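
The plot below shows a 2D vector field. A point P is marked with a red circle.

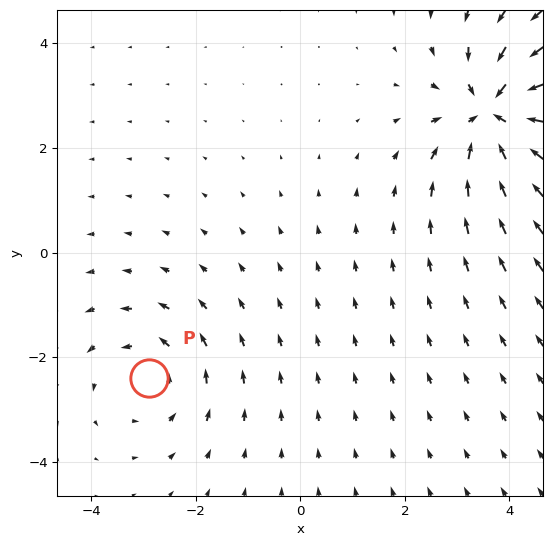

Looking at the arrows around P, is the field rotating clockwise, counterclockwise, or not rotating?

counterclockwise

Near P at (-2.9, -2.4) the arrows circulate counterclockwise. The curl (z-component) there is about +2; positive curl means counterclockwise rotation.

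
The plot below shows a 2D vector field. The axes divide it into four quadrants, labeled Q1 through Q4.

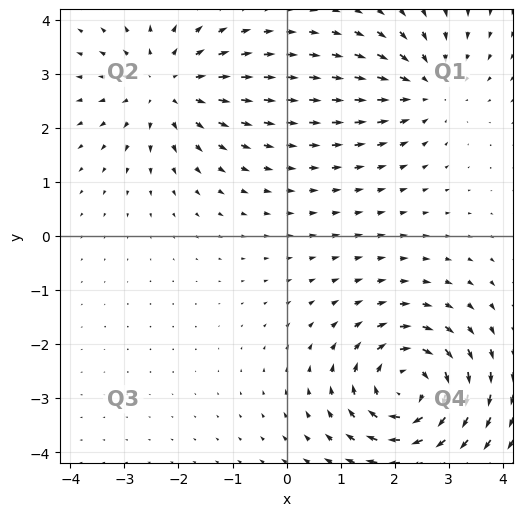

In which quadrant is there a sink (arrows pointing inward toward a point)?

Q1

The sink sits at approximately (2.6, 2.7), which lies in quadrant Q1. The divergence there is about -3, negative as expected for a sink.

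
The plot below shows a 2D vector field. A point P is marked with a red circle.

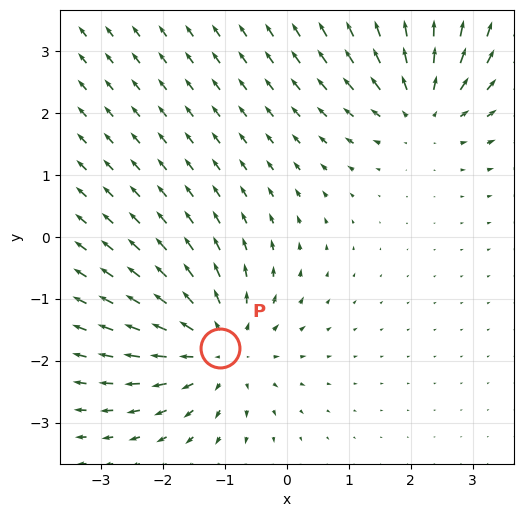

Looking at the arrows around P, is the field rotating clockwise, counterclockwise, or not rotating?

not rotating

Near P at (-1.1, -1.8) the arrows show no circulation. The curl there is ≈0.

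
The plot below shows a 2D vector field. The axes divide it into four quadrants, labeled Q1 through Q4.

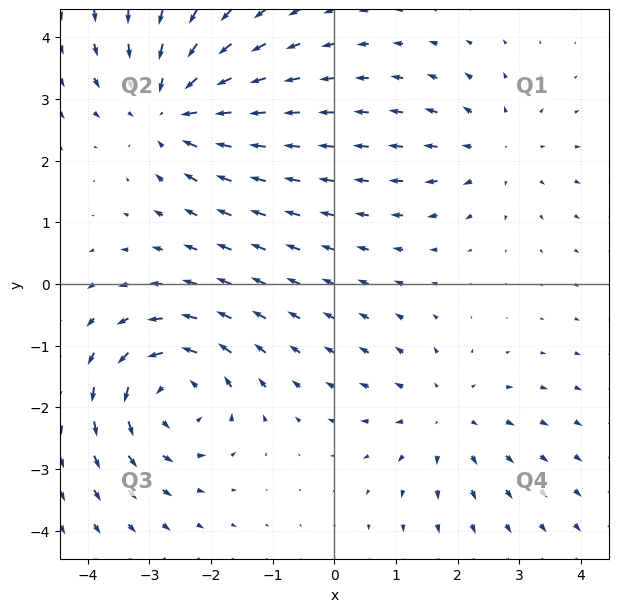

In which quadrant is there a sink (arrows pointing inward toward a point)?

Q2

The sink sits at approximately (-2.6, 2.8), which lies in quadrant Q2. The divergence there is about -4, negative as expected for a sink.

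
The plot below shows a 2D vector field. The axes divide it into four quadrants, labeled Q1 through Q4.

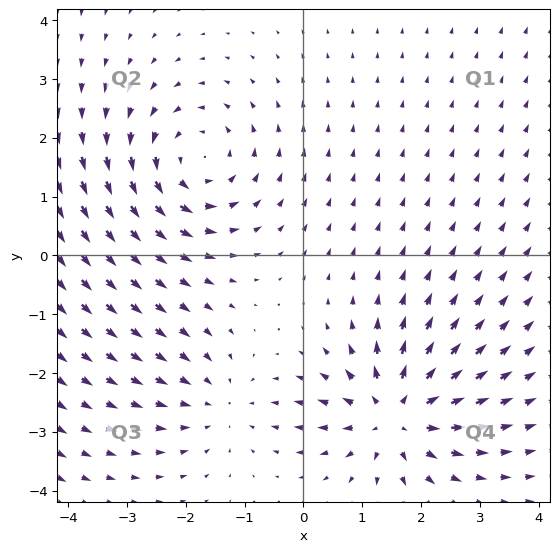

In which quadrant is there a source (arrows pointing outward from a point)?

The source sits at approximately (1.6, -2.7), which lies in quadrant Q4. The divergence there is about +5, positive as expected for a source.

Q4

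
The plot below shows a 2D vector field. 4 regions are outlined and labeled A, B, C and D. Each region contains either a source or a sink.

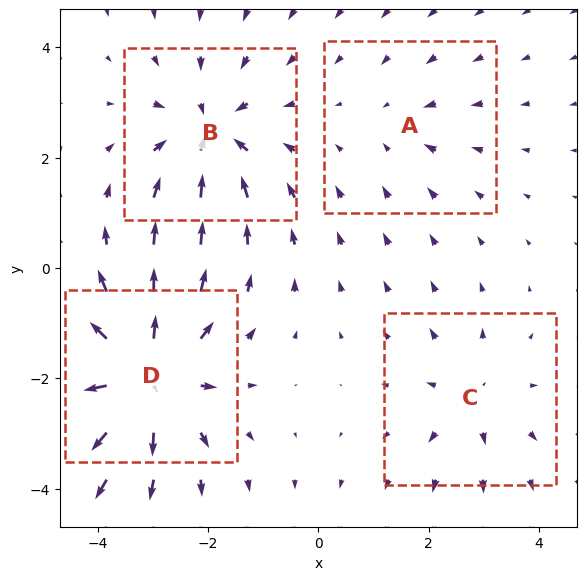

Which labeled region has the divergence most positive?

D

Divergence at each region's feature centre — A: about -2, B: about -5, C: about +3, D: about +7. Region D is most positive.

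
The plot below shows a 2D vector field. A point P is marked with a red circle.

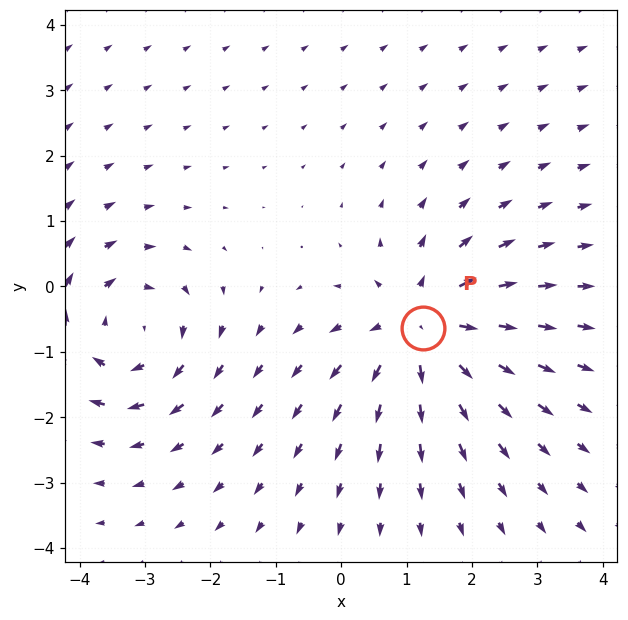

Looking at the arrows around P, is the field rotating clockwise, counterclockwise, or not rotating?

not rotating

Near P at (1.3, -0.6) the arrows show no circulation. The curl there is ≈0.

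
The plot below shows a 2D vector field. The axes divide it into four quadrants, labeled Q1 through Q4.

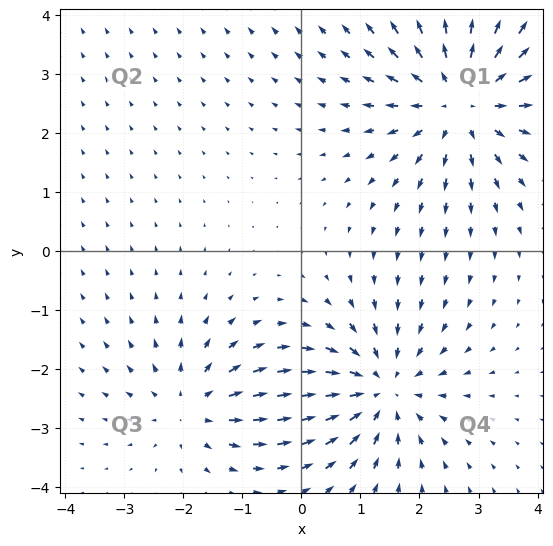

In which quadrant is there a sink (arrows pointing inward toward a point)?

Q4

The sink sits at approximately (1.3, -2.3), which lies in quadrant Q4. The divergence there is about -4, negative as expected for a sink.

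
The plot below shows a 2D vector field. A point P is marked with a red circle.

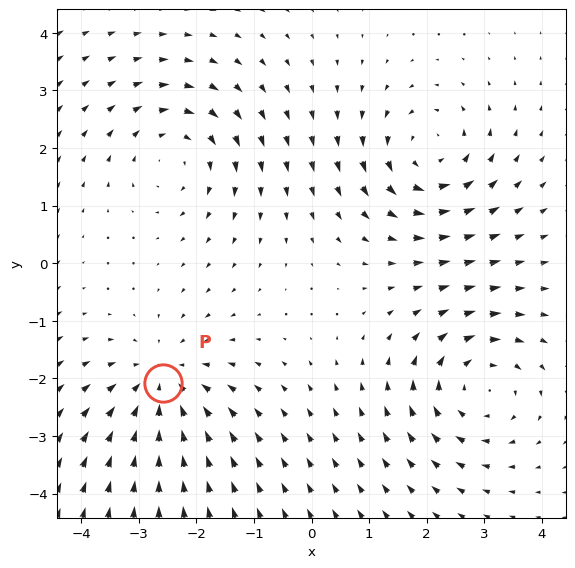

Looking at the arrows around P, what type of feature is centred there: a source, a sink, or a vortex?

At P (-2.6, -2.1) the arrows converge inward. Divergence about -3, curl ≈0 — negative divergence with near-zero curl is a sink.

sink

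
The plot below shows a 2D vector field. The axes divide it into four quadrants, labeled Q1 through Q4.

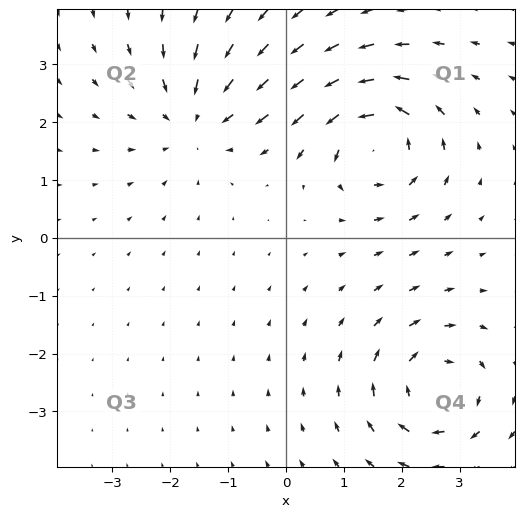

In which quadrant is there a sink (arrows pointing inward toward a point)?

Q2

The sink sits at approximately (-1.6, 2.1), which lies in quadrant Q2. The divergence there is about -3, negative as expected for a sink.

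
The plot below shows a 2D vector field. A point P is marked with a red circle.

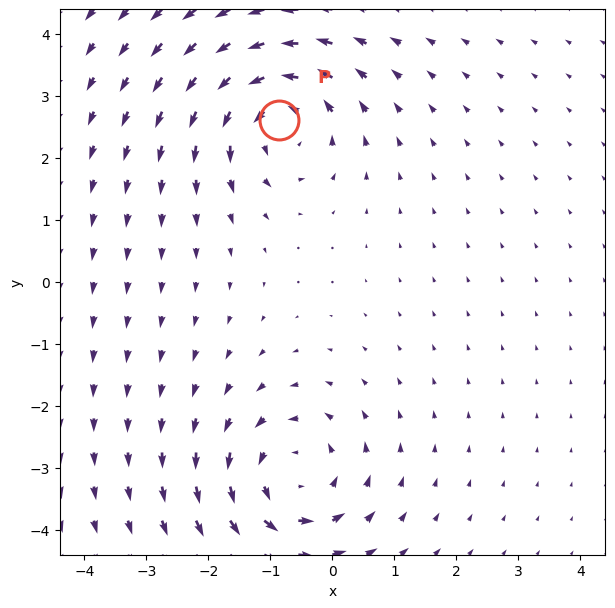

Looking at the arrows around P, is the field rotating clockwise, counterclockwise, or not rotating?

Near P at (-0.9, 2.6) the arrows circulate counterclockwise. The curl (z-component) there is about +5; positive curl means counterclockwise rotation.

counterclockwise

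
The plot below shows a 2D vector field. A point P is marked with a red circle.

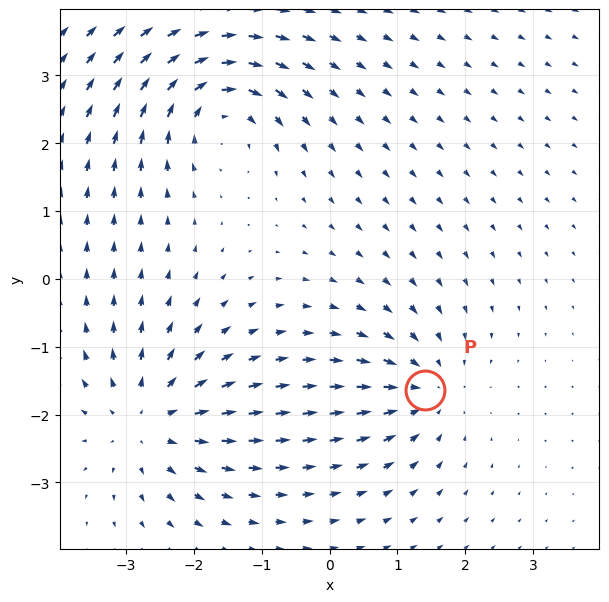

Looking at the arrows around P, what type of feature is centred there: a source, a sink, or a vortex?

sink

At P (1.4, -1.6) the arrows converge inward. Divergence about -4, curl ≈0 — negative divergence with near-zero curl is a sink.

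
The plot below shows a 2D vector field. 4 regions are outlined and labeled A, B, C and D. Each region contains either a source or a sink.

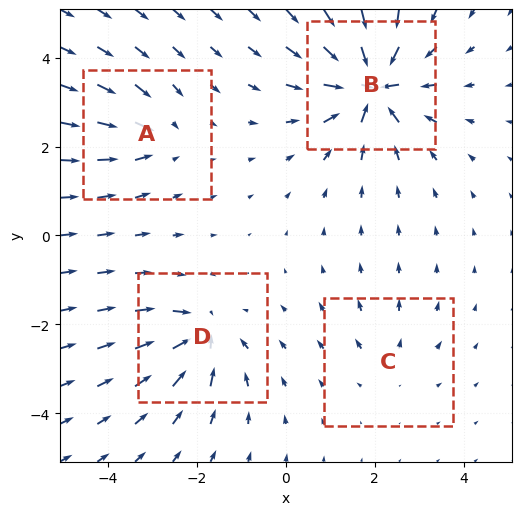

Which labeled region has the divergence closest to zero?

C

Divergence at each region's feature centre — A: about -4, B: about -9, C: about +3, D: about -6. Region C is closest to zero.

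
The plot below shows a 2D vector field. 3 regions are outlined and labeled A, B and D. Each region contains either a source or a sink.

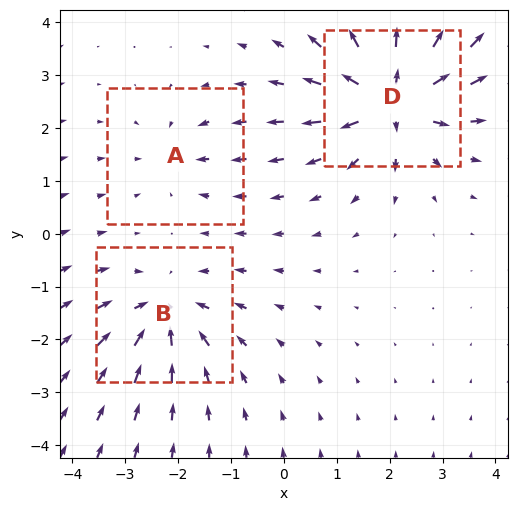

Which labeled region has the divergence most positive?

Divergence at each region's feature centre — A: about -2, B: about -4, D: about +6. Region D is most positive.

D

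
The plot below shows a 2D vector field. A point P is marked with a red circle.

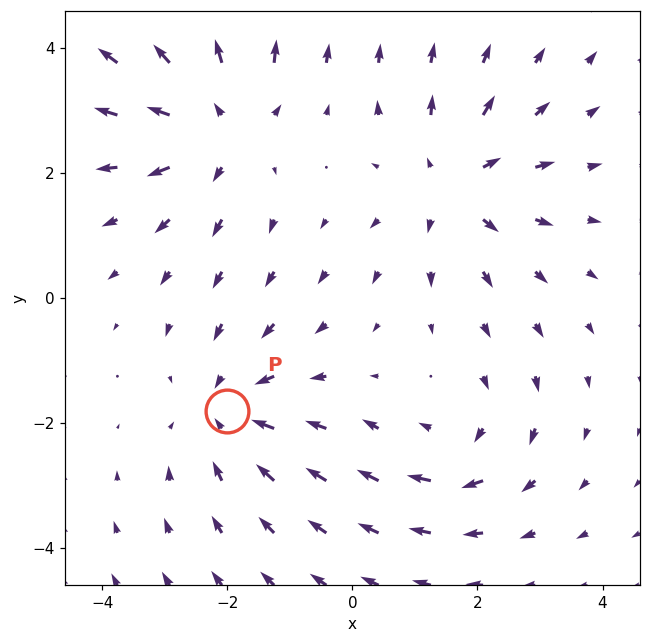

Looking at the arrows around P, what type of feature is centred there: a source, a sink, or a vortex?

sink

At P (-2.0, -1.8) the arrows converge inward. Divergence about -3, curl ≈0 — negative divergence with near-zero curl is a sink.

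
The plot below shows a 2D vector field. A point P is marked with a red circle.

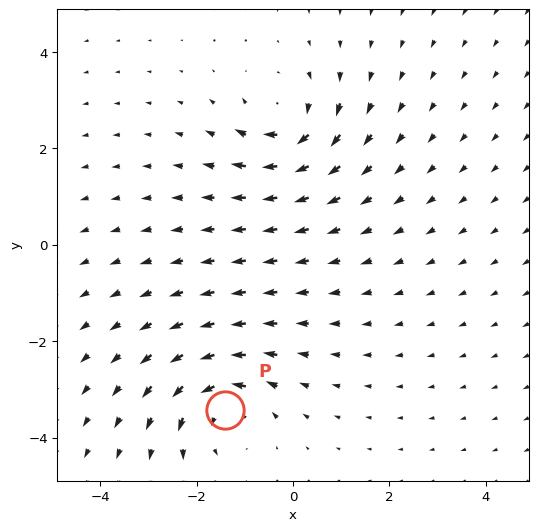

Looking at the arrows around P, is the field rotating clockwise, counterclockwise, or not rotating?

Near P at (-1.4, -3.4) the arrows circulate counterclockwise. The curl (z-component) there is about +4; positive curl means counterclockwise rotation.

counterclockwise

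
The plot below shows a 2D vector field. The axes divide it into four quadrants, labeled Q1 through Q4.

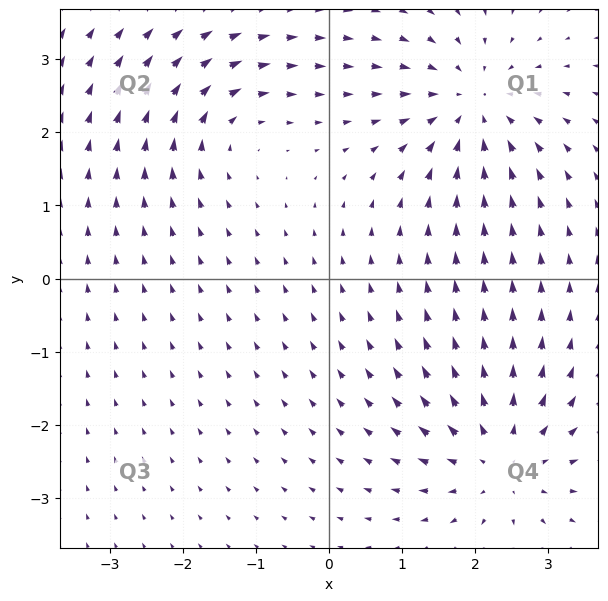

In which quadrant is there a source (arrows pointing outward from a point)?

Q4

The source sits at approximately (2.4, -2.5), which lies in quadrant Q4. The divergence there is about +5, positive as expected for a source.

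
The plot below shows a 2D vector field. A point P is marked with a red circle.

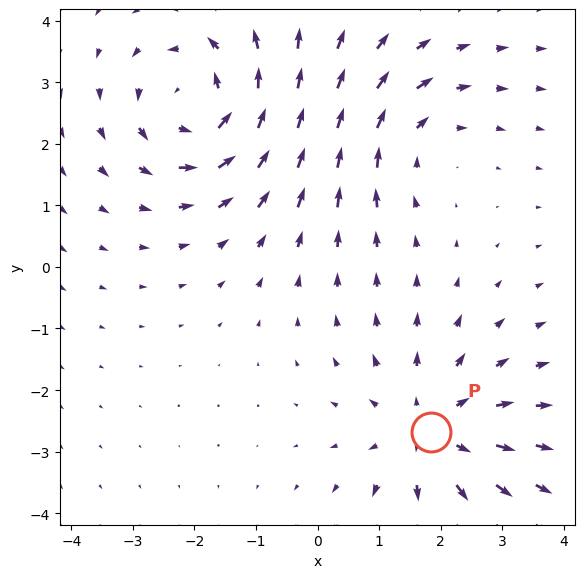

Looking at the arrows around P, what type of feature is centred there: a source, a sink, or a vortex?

source

At P (1.8, -2.7) the arrows spread outward. Divergence about +3, curl ≈0 — positive divergence with near-zero curl is a source.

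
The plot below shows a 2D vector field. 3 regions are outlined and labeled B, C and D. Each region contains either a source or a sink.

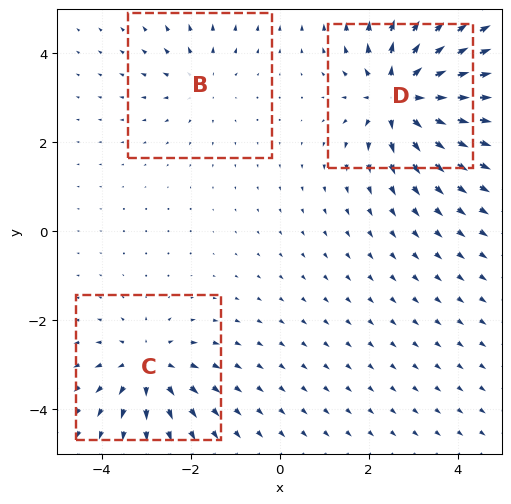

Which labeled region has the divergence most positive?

Divergence at each region's feature centre — B: about +2, C: about +4, D: about +5. Region D is most positive.

D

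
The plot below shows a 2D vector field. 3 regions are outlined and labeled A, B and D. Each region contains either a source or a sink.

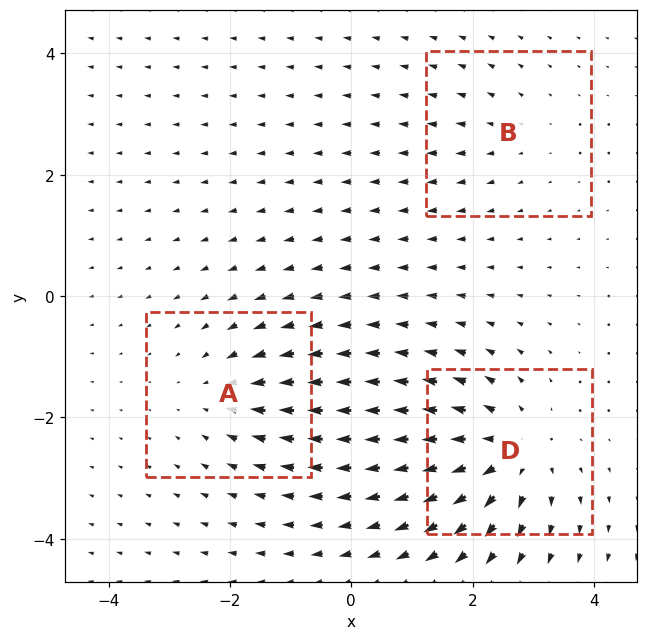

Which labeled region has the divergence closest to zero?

Divergence at each region's feature centre — A: about -3, B: about +2, D: about +5. Region B is closest to zero.

B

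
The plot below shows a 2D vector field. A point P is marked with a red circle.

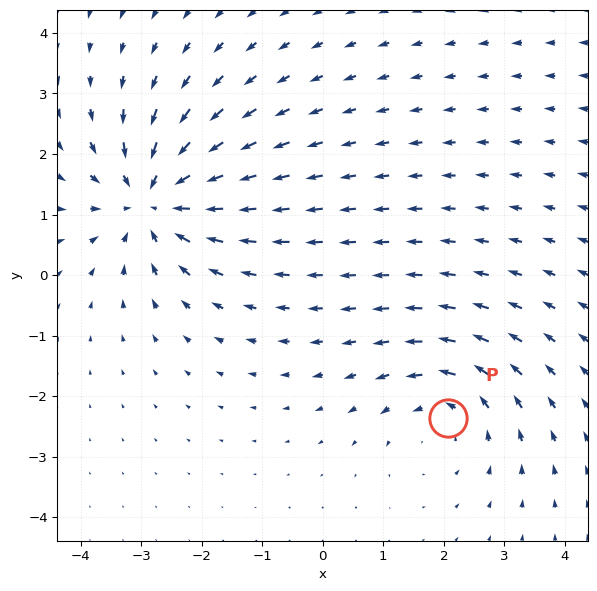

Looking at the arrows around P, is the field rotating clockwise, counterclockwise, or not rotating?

counterclockwise

Near P at (2.1, -2.4) the arrows circulate counterclockwise. The curl (z-component) there is about +3; positive curl means counterclockwise rotation.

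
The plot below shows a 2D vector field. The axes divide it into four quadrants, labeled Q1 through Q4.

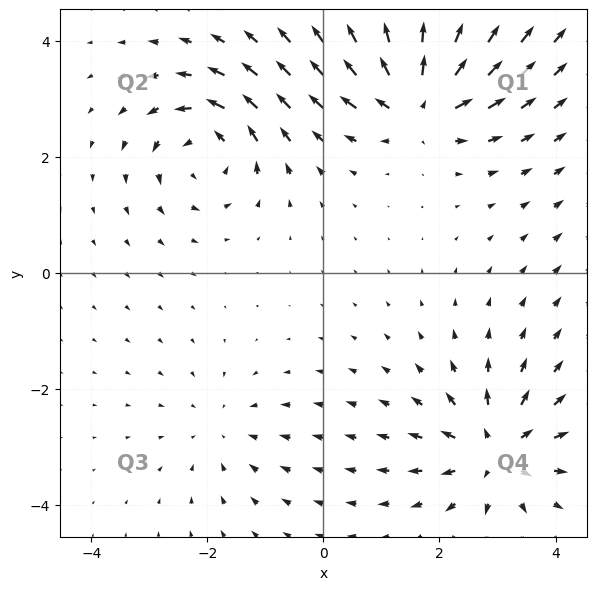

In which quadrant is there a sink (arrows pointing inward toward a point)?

The sink sits at approximately (-1.7, -2.7), which lies in quadrant Q3. The divergence there is about -2, negative as expected for a sink.

Q3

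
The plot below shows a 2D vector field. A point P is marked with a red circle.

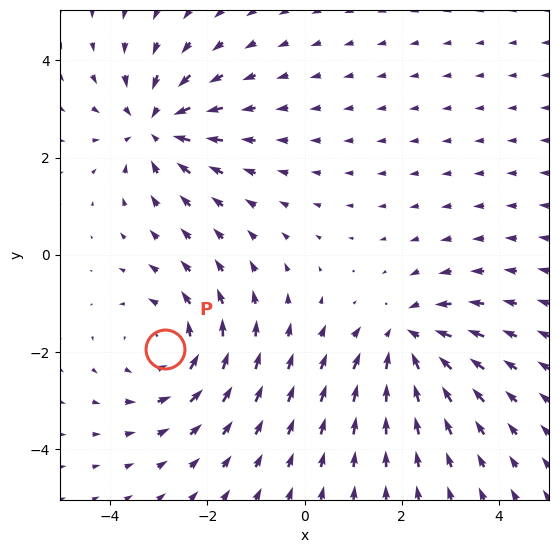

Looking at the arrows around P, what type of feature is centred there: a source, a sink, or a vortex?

At P (-2.9, -1.9) the arrows circulate counterclockwise. Divergence ≈0, curl about +4 — near-zero divergence with nonzero curl is a vortex.

vortex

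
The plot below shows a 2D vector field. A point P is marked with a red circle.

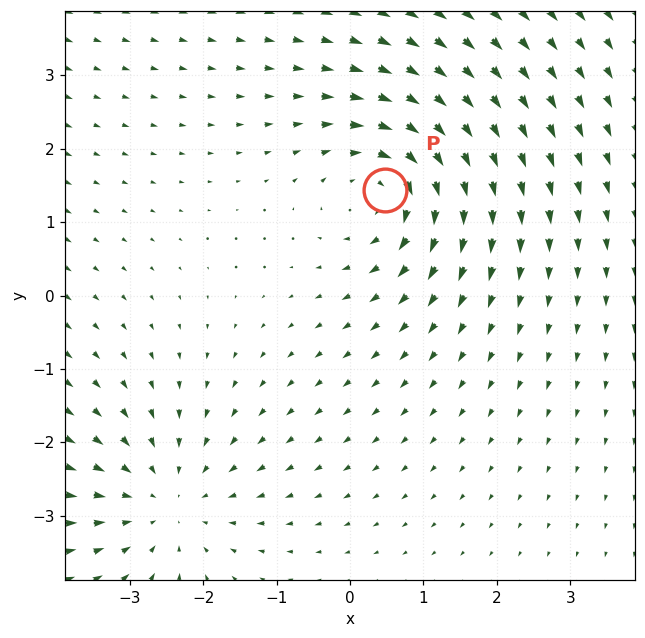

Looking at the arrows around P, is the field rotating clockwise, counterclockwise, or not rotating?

clockwise

Near P at (0.5, 1.4) the arrows circulate clockwise. The curl (z-component) there is about -4; negative curl means clockwise rotation.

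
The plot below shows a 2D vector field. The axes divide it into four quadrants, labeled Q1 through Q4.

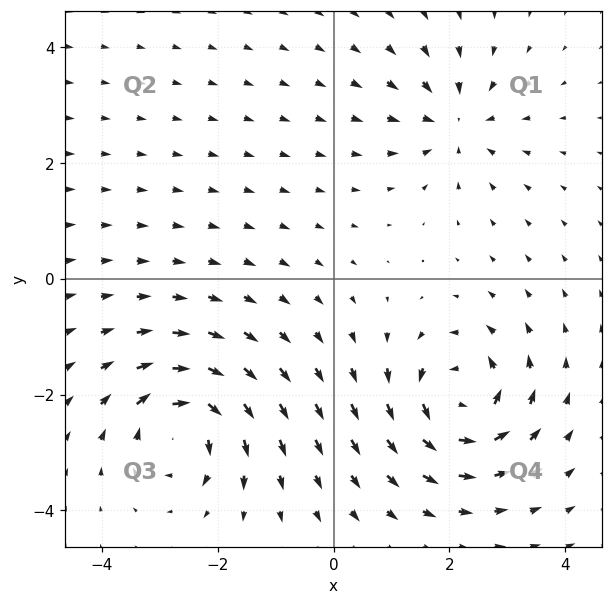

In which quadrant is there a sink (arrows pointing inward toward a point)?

The sink sits at approximately (2.1, 2.7), which lies in quadrant Q1. The divergence there is about -3, negative as expected for a sink.

Q1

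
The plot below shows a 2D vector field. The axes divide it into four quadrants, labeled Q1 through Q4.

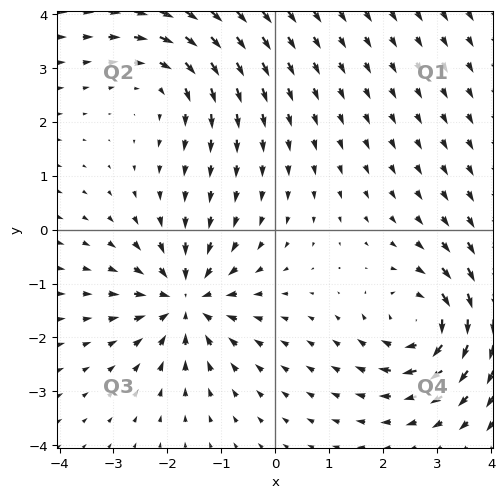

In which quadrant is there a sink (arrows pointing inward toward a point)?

Q3

The sink sits at approximately (-1.7, -1.3), which lies in quadrant Q3. The divergence there is about -5, negative as expected for a sink.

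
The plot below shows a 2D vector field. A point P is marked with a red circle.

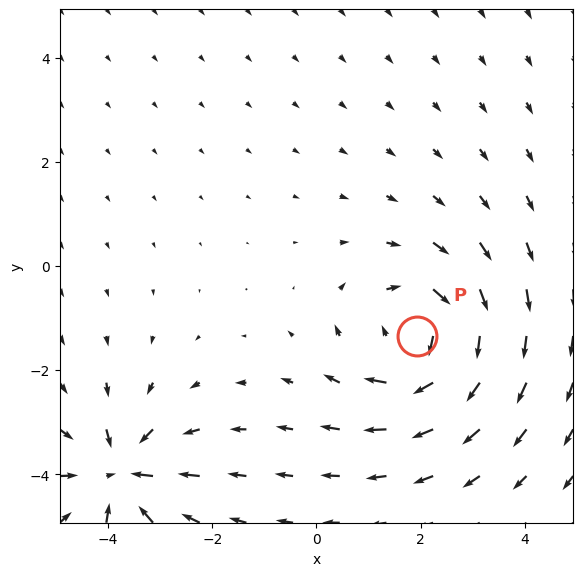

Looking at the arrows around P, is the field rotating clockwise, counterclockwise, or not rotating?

Near P at (1.9, -1.3) the arrows circulate clockwise. The curl (z-component) there is about -4; negative curl means clockwise rotation.

clockwise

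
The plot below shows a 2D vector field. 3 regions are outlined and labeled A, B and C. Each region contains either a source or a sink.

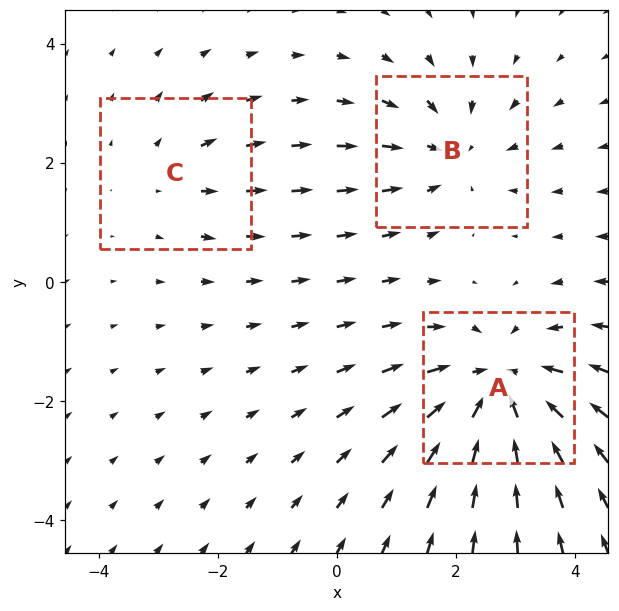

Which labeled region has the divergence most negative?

A

Divergence at each region's feature centre — A: about -5, B: about -3, C: about +2. Region A is most negative.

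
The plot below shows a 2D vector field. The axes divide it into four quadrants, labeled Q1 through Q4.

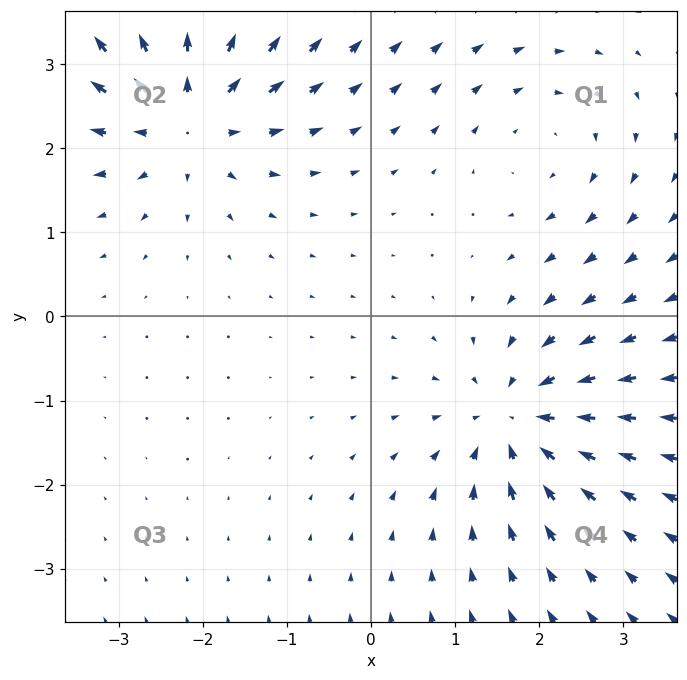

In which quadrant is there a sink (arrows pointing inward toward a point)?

The sink sits at approximately (1.7, -1.2), which lies in quadrant Q4. The divergence there is about -4, negative as expected for a sink.

Q4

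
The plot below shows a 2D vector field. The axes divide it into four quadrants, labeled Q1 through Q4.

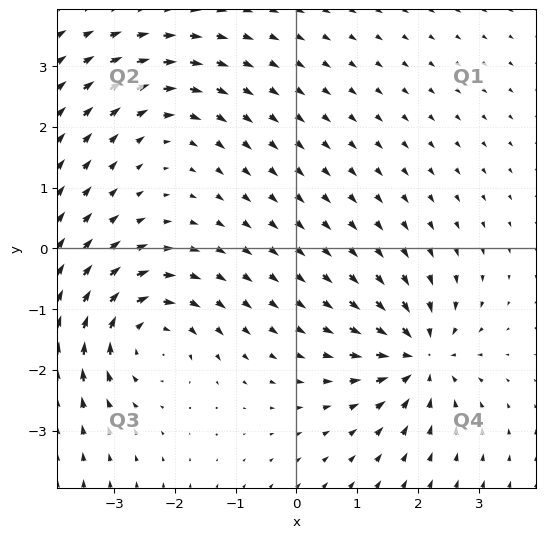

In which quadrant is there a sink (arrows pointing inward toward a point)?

The sink sits at approximately (2.0, -1.8), which lies in quadrant Q4. The divergence there is about -6, negative as expected for a sink.

Q4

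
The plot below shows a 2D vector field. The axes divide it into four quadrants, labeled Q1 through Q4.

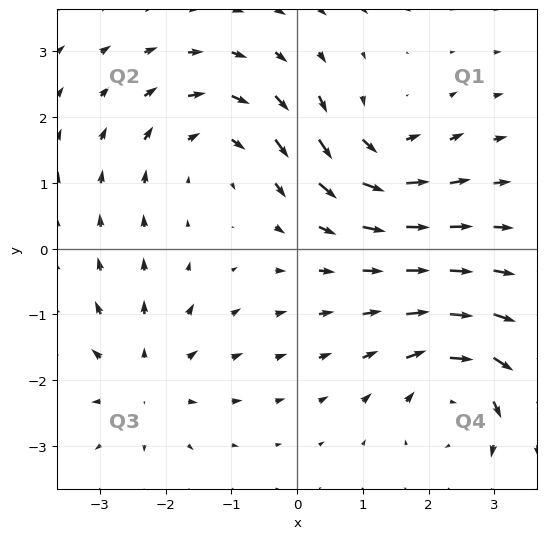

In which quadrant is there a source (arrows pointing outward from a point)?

Q3

The source sits at approximately (-2.3, -2.0), which lies in quadrant Q3. The divergence there is about +4, positive as expected for a source.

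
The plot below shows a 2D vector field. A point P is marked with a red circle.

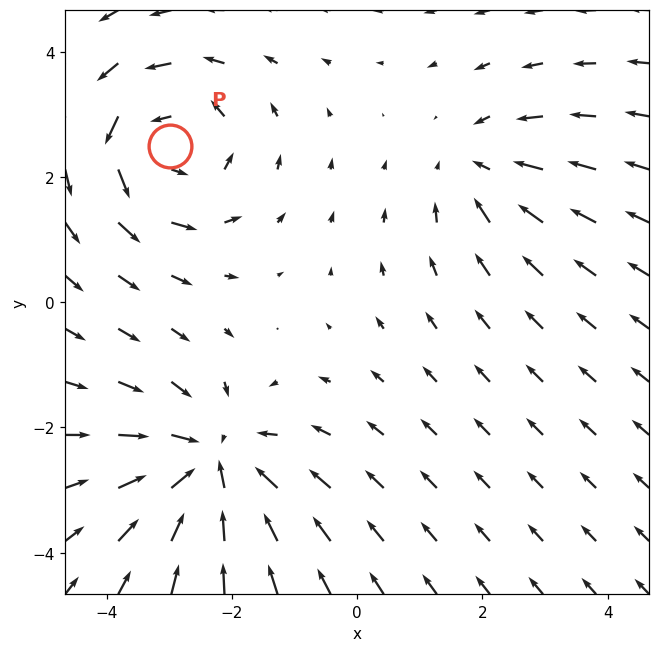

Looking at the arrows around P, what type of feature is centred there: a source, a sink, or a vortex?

At P (-3.0, 2.5) the arrows circulate counterclockwise. Divergence ≈0, curl about +4 — near-zero divergence with nonzero curl is a vortex.

vortex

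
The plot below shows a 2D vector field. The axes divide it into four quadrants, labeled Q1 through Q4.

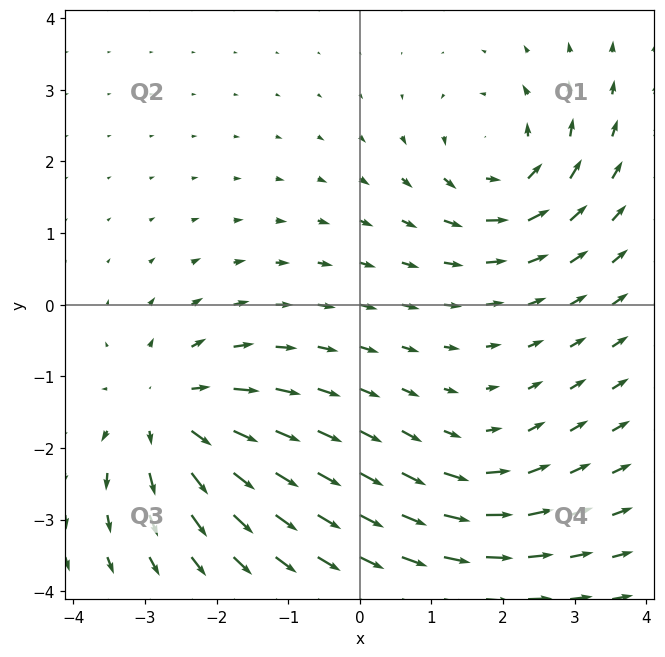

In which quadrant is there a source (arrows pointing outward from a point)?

The source sits at approximately (-2.7, -1.5), which lies in quadrant Q3. The divergence there is about +5, positive as expected for a source.

Q3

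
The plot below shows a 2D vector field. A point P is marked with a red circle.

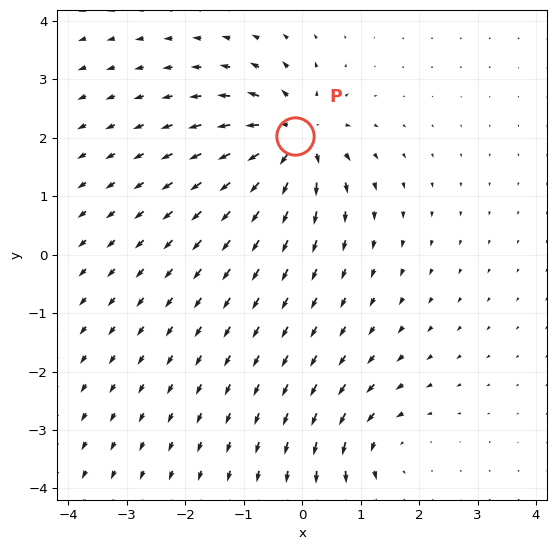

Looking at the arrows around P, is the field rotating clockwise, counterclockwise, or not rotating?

Near P at (-0.1, 2.0) the arrows show no circulation. The curl there is ≈0.

not rotating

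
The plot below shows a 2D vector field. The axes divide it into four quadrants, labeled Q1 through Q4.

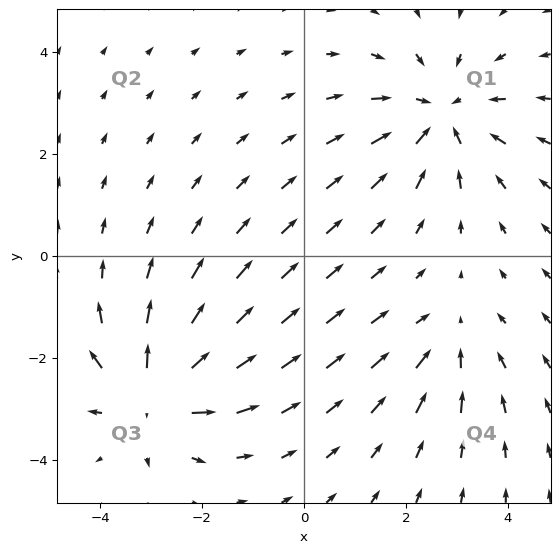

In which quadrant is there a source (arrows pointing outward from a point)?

Q3

The source sits at approximately (-2.9, -2.7), which lies in quadrant Q3. The divergence there is about +6, positive as expected for a source.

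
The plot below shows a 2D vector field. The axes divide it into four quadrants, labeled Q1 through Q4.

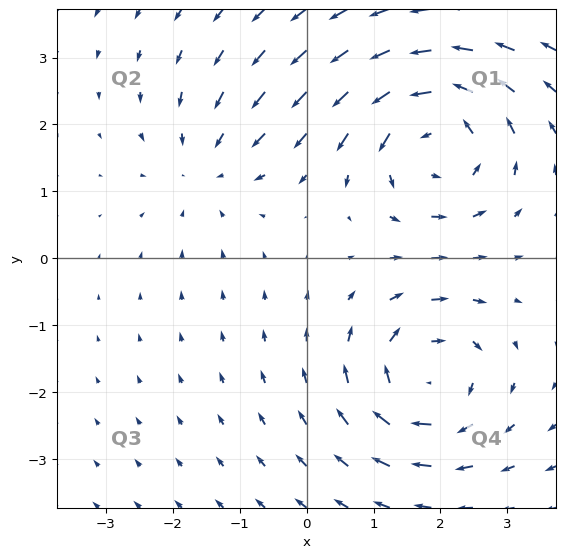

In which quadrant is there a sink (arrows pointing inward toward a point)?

Q2

The sink sits at approximately (-1.5, 1.4), which lies in quadrant Q2. The divergence there is about -3, negative as expected for a sink.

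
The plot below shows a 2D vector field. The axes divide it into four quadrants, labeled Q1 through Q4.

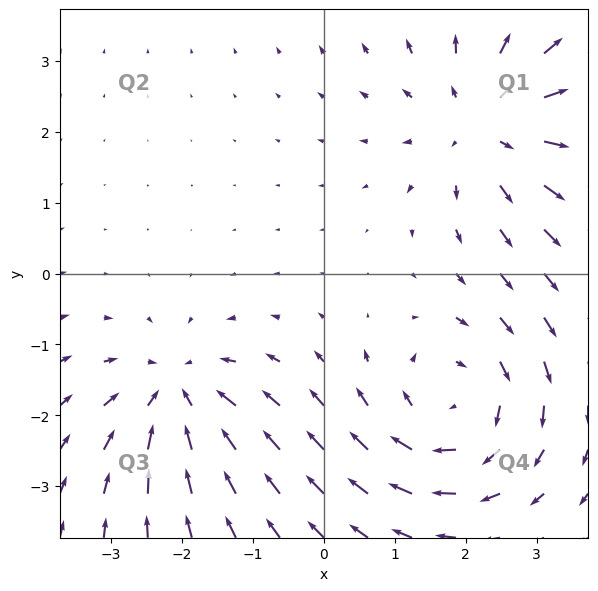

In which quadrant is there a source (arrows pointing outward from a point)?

Q1

The source sits at approximately (2.3, 2.1), which lies in quadrant Q1. The divergence there is about +4, positive as expected for a source.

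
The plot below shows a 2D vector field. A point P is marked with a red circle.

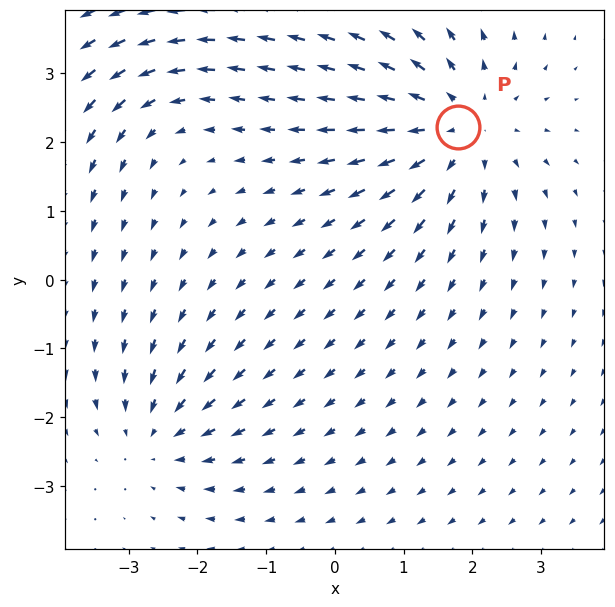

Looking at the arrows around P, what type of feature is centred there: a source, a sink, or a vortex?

At P (1.8, 2.2) the arrows spread outward. Divergence about +4, curl ≈0 — positive divergence with near-zero curl is a source.

source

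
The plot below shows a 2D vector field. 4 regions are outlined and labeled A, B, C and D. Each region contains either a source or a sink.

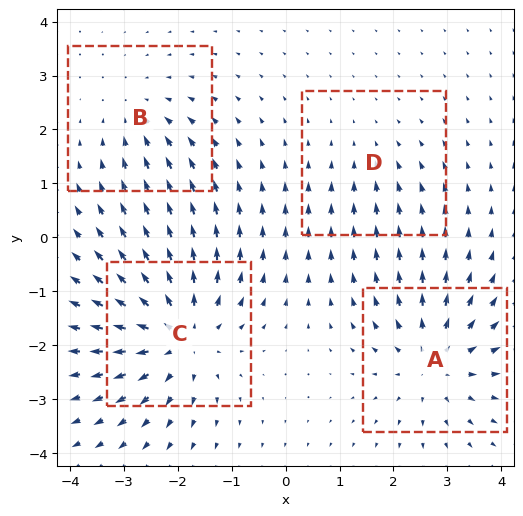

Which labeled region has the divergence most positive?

C

Divergence at each region's feature centre — A: about +5, B: about -3, C: about +6, D: about -2. Region C is most positive.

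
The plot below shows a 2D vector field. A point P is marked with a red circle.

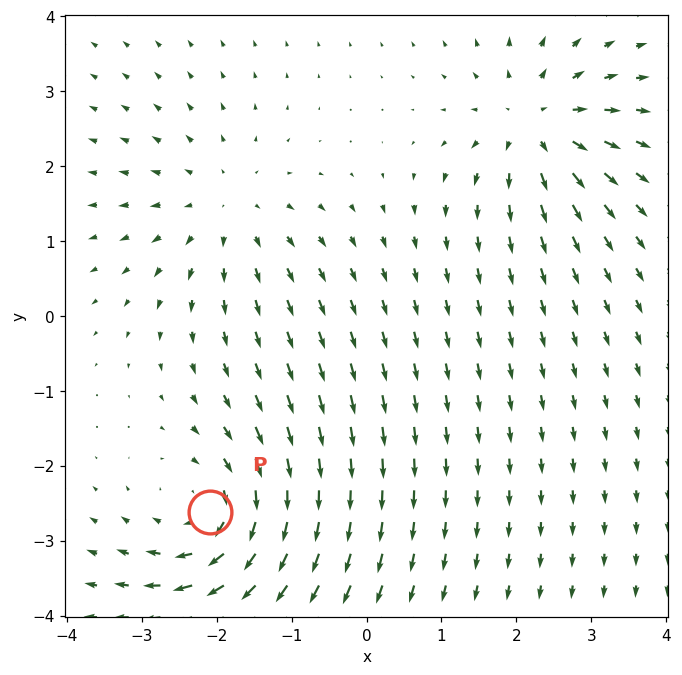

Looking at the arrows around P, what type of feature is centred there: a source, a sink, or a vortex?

vortex

At P (-2.1, -2.6) the arrows circulate clockwise. Divergence ≈0, curl about -5 — near-zero divergence with nonzero curl is a vortex.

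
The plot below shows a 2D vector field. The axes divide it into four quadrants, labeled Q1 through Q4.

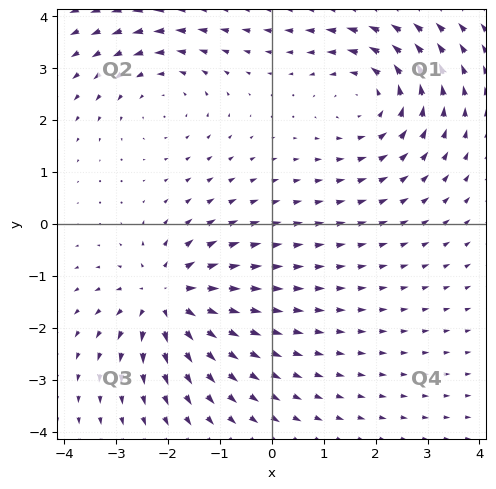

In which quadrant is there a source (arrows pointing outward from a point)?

The source sits at approximately (-2.0, -1.4), which lies in quadrant Q3. The divergence there is about +5, positive as expected for a source.

Q3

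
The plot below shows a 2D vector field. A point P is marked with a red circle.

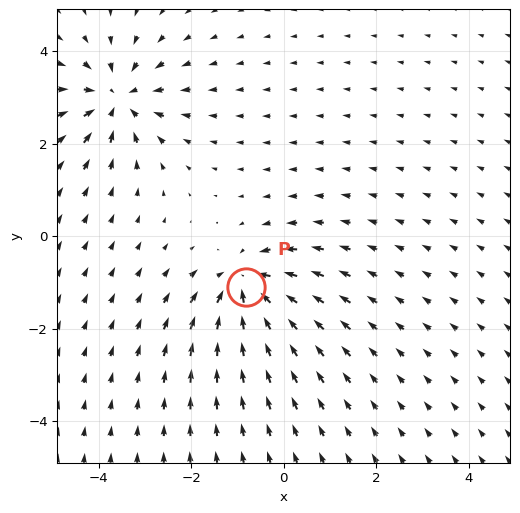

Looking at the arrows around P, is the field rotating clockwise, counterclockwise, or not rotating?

not rotating

Near P at (-0.8, -1.1) the arrows show no circulation. The curl there is ≈0.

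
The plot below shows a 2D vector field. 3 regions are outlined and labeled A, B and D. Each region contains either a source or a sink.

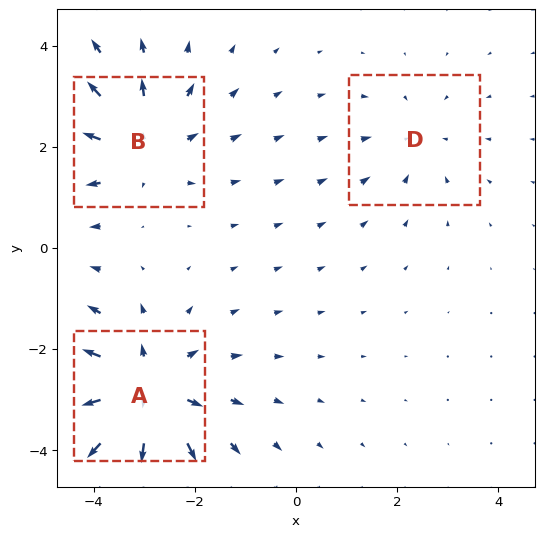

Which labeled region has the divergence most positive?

A

Divergence at each region's feature centre — A: about +4, B: about +3, D: about -2. Region A is most positive.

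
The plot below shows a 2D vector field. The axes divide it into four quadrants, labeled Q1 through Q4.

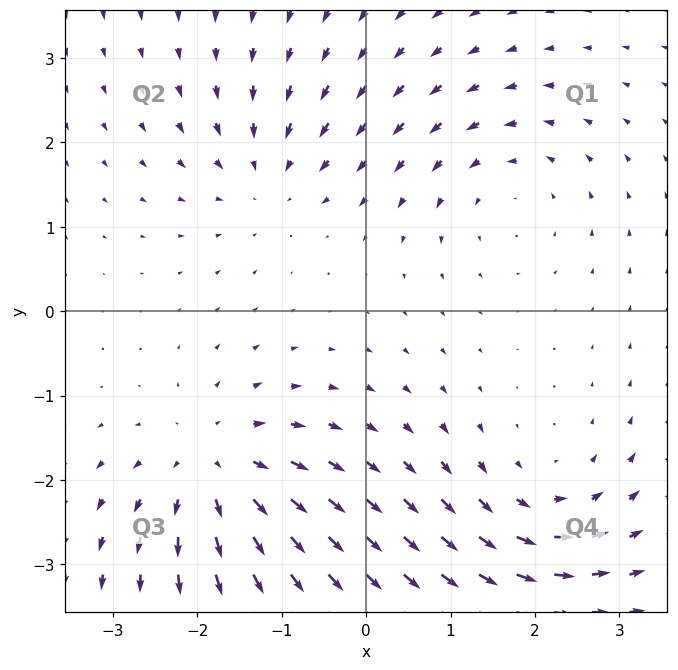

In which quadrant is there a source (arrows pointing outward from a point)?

The source sits at approximately (-1.8, -1.9), which lies in quadrant Q3. The divergence there is about +5, positive as expected for a source.

Q3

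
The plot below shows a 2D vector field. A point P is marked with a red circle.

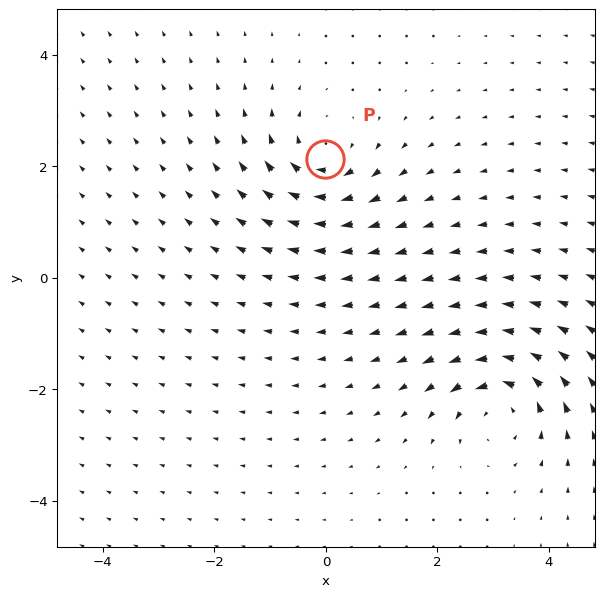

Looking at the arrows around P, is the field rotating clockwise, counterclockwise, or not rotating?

Near P at (-0.0, 2.1) the arrows circulate clockwise. The curl (z-component) there is about -3; negative curl means clockwise rotation.

clockwise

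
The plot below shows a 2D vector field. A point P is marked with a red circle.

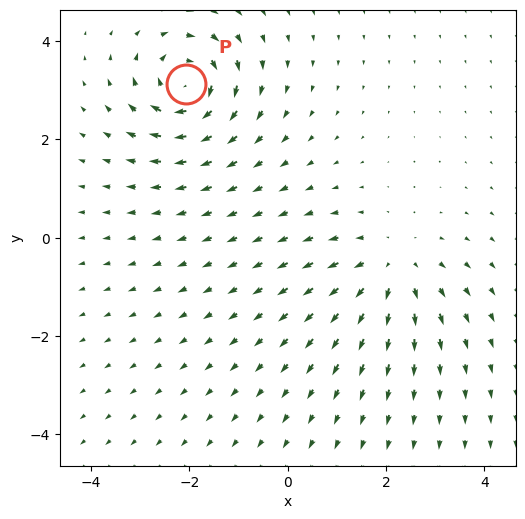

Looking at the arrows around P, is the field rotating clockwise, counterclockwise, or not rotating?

clockwise

Near P at (-2.1, 3.1) the arrows circulate clockwise. The curl (z-component) there is about -6; negative curl means clockwise rotation.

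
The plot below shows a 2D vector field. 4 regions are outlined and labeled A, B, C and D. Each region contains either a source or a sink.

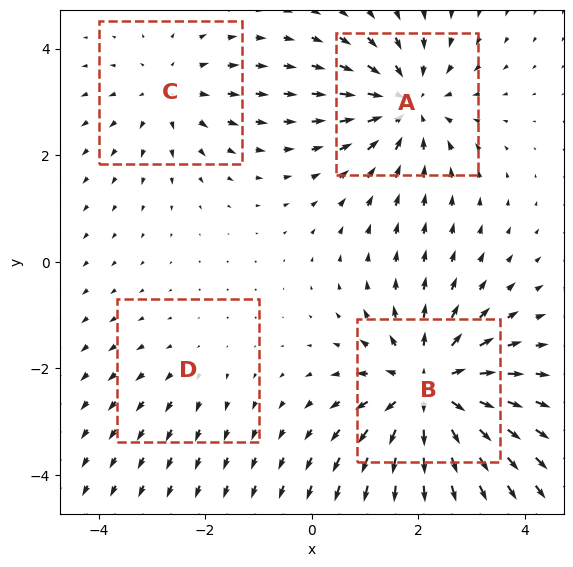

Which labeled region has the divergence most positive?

B

Divergence at each region's feature centre — A: about -5, B: about +7, C: about +3, D: about +2. Region B is most positive.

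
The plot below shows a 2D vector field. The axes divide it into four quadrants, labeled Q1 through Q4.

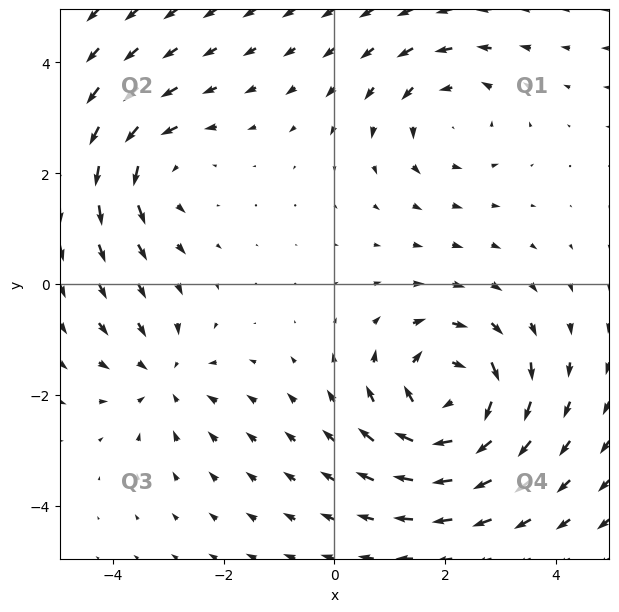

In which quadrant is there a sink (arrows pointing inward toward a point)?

The sink sits at approximately (-3.1, -1.7), which lies in quadrant Q3. The divergence there is about -3, negative as expected for a sink.

Q3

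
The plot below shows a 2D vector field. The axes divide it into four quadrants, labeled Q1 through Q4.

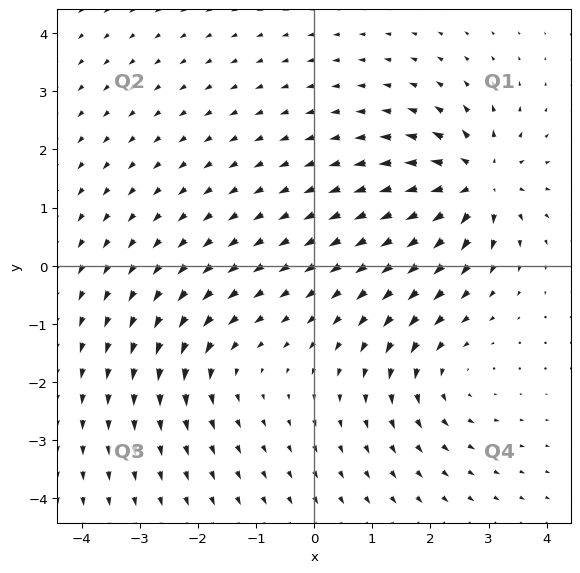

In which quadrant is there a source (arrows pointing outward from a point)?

The source sits at approximately (2.8, 1.4), which lies in quadrant Q1. The divergence there is about +6, positive as expected for a source.

Q1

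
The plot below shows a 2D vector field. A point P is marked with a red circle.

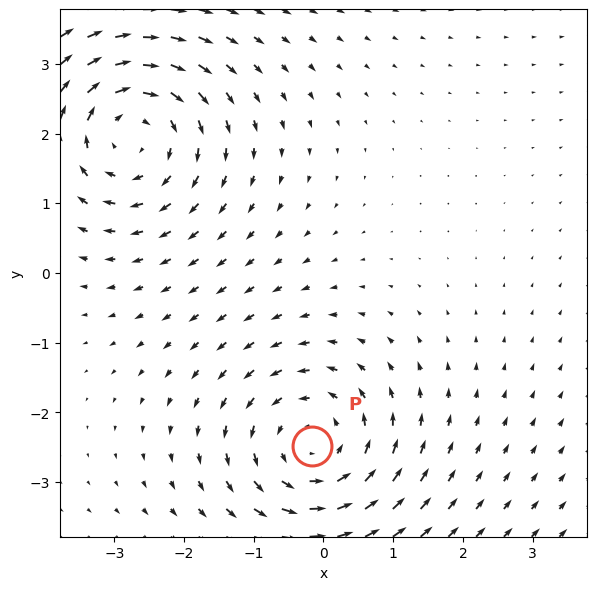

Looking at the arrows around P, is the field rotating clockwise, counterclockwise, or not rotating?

Near P at (-0.2, -2.5) the arrows circulate counterclockwise. The curl (z-component) there is about +4; positive curl means counterclockwise rotation.

counterclockwise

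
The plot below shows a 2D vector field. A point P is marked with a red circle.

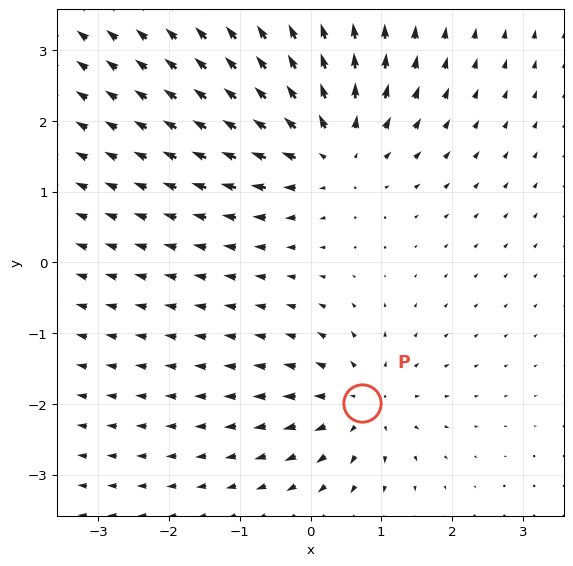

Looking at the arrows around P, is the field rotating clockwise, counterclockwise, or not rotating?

not rotating

Near P at (0.7, -2.0) the arrows show no circulation. The curl there is ≈0.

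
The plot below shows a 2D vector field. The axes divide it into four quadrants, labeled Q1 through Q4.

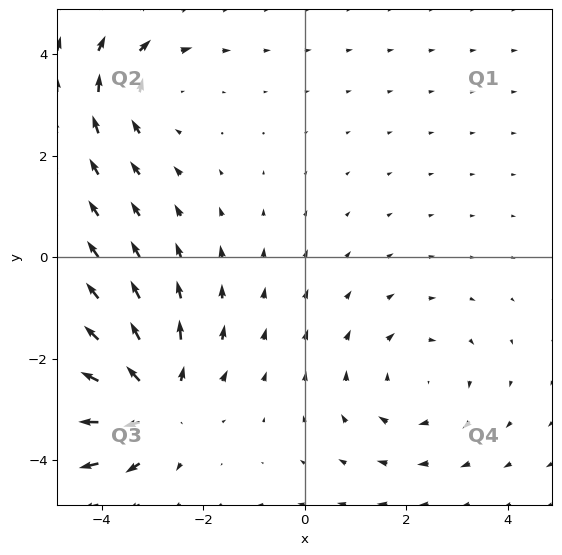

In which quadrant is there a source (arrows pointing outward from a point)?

The source sits at approximately (-3.0, -2.8), which lies in quadrant Q3. The divergence there is about +4, positive as expected for a source.

Q3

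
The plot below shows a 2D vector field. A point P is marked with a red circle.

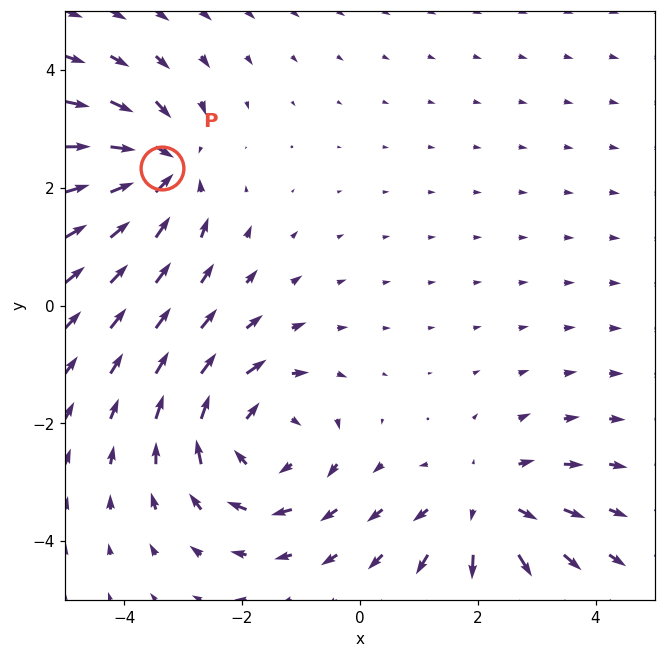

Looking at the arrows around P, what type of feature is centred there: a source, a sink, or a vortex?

sink

At P (-3.4, 2.3) the arrows converge inward. Divergence about -4, curl ≈0 — negative divergence with near-zero curl is a sink.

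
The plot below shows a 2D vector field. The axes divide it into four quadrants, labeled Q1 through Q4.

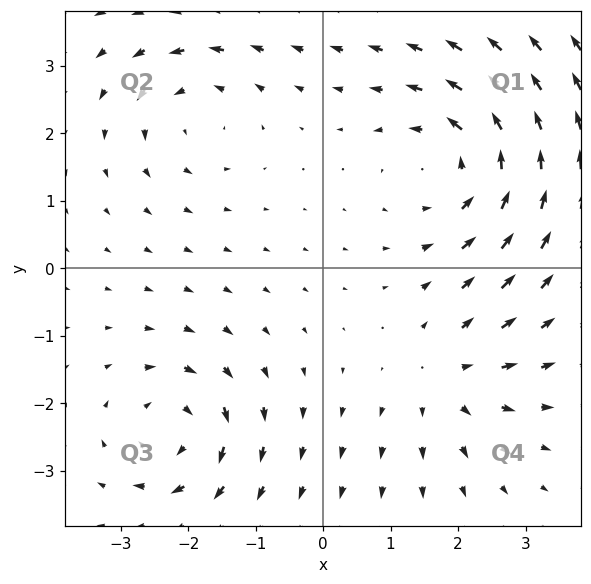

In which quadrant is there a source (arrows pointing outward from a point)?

The source sits at approximately (1.8, -1.6), which lies in quadrant Q4. The divergence there is about +3, positive as expected for a source.

Q4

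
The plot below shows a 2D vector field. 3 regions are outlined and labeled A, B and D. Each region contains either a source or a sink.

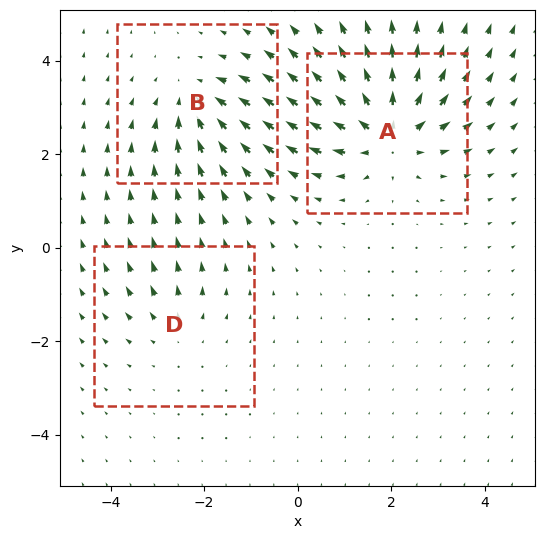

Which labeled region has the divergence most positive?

Divergence at each region's feature centre — A: about +5, B: about -3, D: about +2. Region A is most positive.

A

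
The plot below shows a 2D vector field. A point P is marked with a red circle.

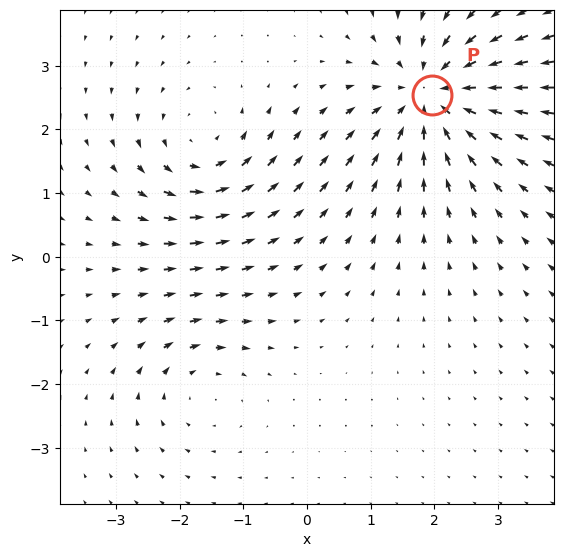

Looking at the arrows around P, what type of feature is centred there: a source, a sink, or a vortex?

sink

At P (2.0, 2.5) the arrows converge inward. Divergence about -5, curl ≈0 — negative divergence with near-zero curl is a sink.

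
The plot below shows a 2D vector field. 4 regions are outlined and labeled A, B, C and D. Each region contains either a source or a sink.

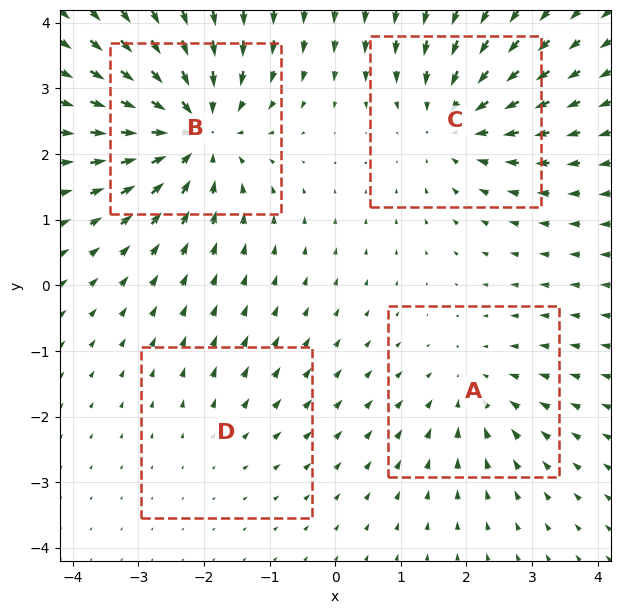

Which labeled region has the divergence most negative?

Divergence at each region's feature centre — A: about -3, B: about -6, C: about -5, D: about +2. Region B is most negative.

B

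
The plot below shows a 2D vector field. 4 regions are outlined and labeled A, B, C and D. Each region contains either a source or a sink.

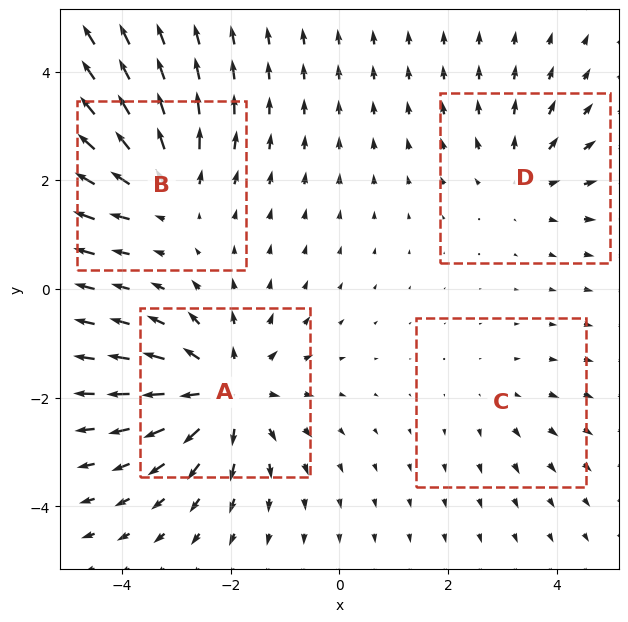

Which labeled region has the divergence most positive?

A

Divergence at each region's feature centre — A: about +6, B: about +4, C: about +2, D: about +3. Region A is most positive.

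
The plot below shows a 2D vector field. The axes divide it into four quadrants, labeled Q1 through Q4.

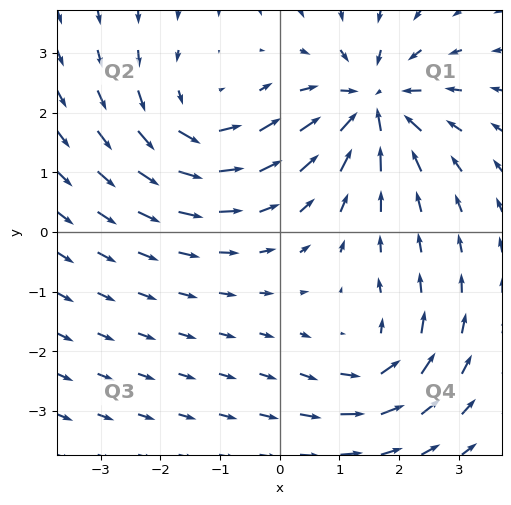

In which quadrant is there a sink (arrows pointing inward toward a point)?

Q1

The sink sits at approximately (1.6, 2.1), which lies in quadrant Q1. The divergence there is about -5, negative as expected for a sink.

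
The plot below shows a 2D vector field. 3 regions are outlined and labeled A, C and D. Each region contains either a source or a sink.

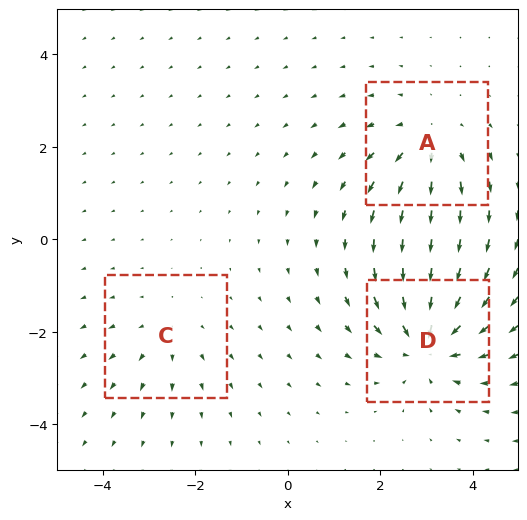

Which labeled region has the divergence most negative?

D

Divergence at each region's feature centre — A: about +3, C: about +2, D: about -4. Region D is most negative.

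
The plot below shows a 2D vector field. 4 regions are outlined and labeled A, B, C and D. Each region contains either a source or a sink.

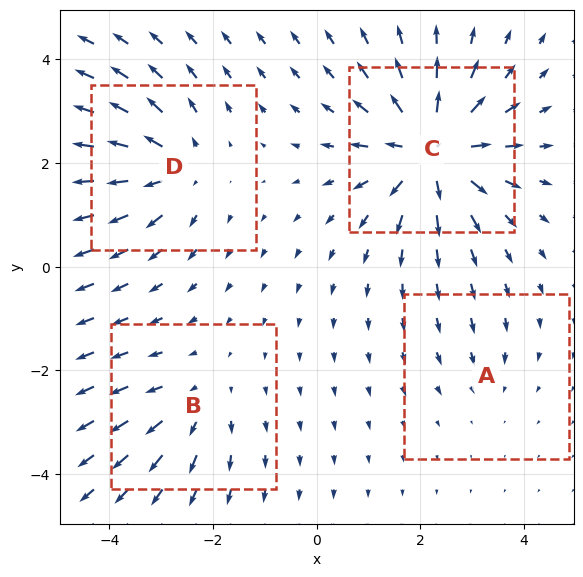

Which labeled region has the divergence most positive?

C

Divergence at each region's feature centre — A: about -2, B: about +3, C: about +8, D: about +5. Region C is most positive.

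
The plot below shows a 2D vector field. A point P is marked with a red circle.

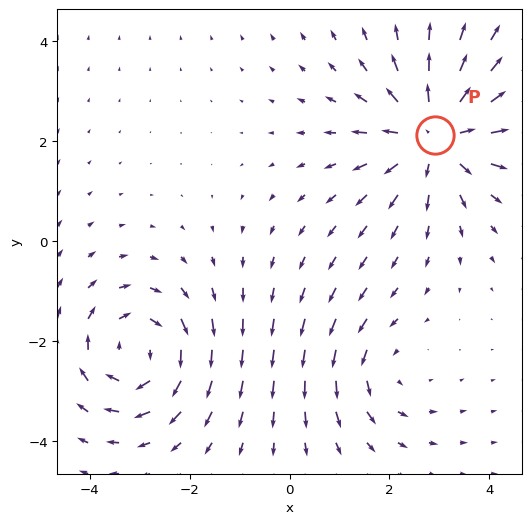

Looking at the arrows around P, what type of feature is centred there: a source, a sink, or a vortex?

source

At P (2.9, 2.1) the arrows spread outward. Divergence about +5, curl ≈0 — positive divergence with near-zero curl is a source.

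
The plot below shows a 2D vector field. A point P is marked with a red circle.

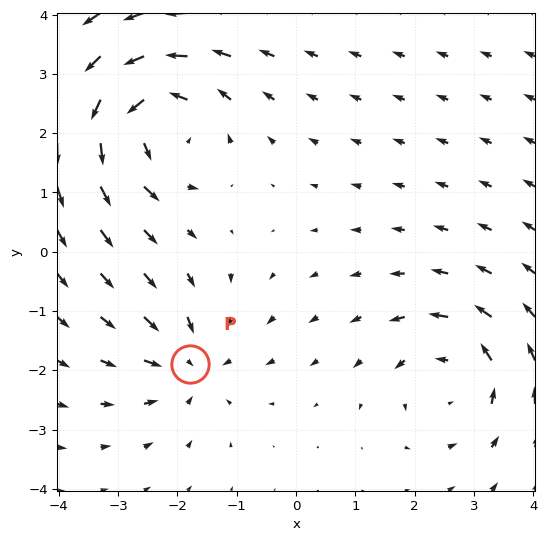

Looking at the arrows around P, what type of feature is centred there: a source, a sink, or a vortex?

sink

At P (-1.8, -1.9) the arrows converge inward. Divergence about -4, curl ≈0 — negative divergence with near-zero curl is a sink.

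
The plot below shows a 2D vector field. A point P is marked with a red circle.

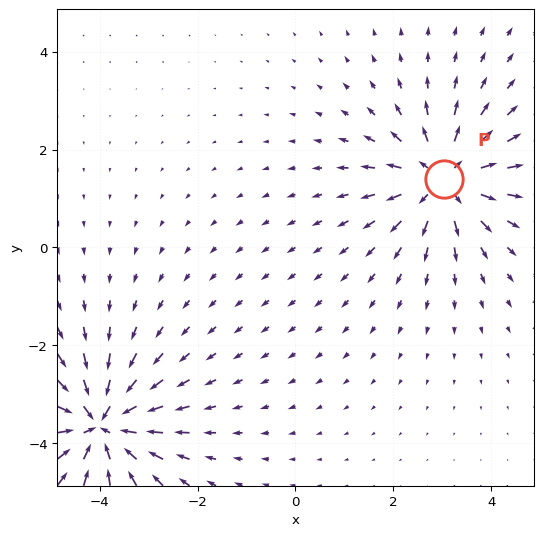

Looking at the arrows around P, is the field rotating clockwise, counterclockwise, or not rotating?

not rotating

Near P at (3.0, 1.4) the arrows show no circulation. The curl there is ≈0.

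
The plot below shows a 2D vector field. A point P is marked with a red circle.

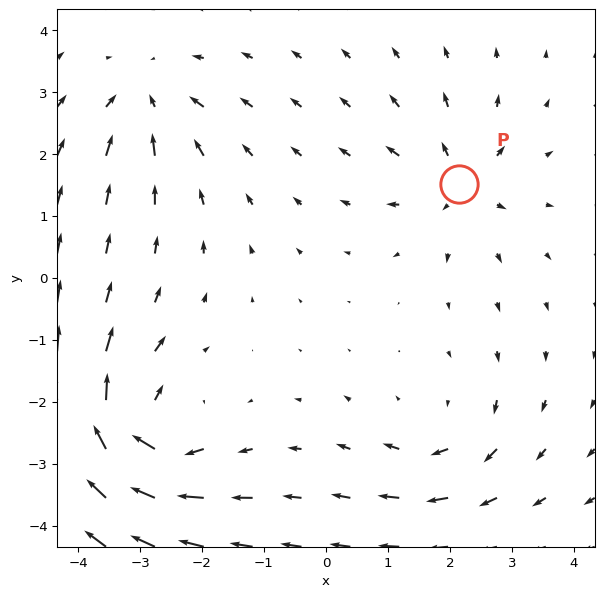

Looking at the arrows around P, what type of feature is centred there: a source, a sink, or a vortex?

source

At P (2.2, 1.5) the arrows spread outward. Divergence about +4, curl ≈0 — positive divergence with near-zero curl is a source.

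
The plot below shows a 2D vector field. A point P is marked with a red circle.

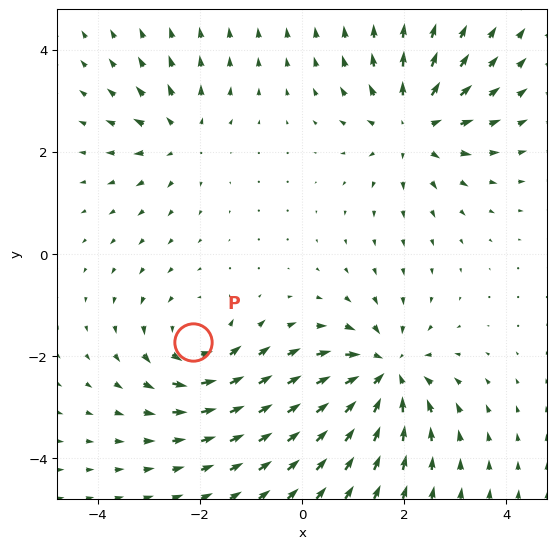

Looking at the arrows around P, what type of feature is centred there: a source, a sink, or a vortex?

At P (-2.1, -1.7) the arrows circulate counterclockwise. Divergence ≈0, curl about +4 — near-zero divergence with nonzero curl is a vortex.

vortex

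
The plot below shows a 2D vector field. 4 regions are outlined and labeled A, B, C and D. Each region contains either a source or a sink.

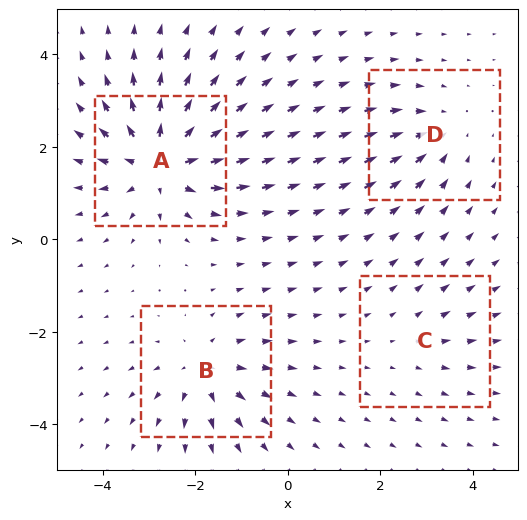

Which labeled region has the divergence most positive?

Divergence at each region's feature centre — A: about +8, B: about +5, C: about +2, D: about -4. Region A is most positive.

A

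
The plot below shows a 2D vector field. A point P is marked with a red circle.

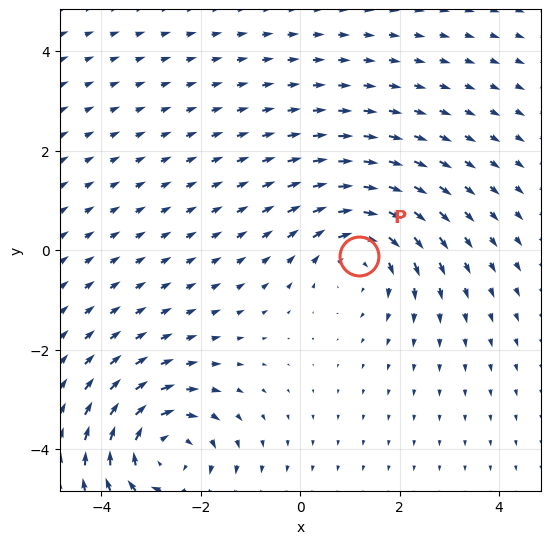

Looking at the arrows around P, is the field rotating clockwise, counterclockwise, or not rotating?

clockwise

Near P at (1.2, -0.1) the arrows circulate clockwise. The curl (z-component) there is about -3; negative curl means clockwise rotation.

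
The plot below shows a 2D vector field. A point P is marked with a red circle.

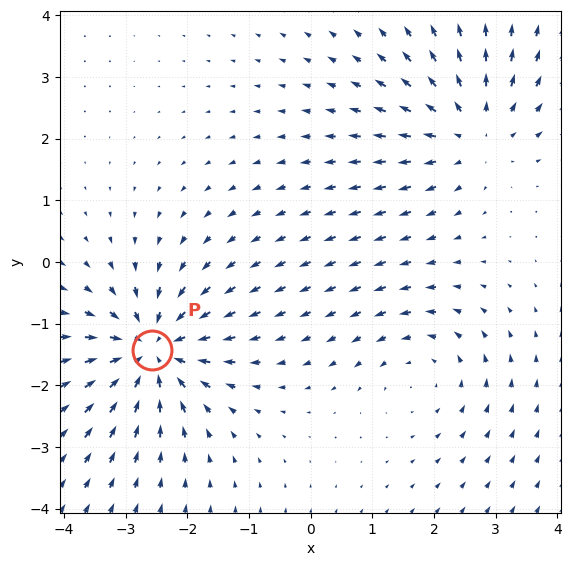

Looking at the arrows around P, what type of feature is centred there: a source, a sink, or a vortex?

sink

At P (-2.6, -1.4) the arrows converge inward. Divergence about -5, curl ≈0 — negative divergence with near-zero curl is a sink.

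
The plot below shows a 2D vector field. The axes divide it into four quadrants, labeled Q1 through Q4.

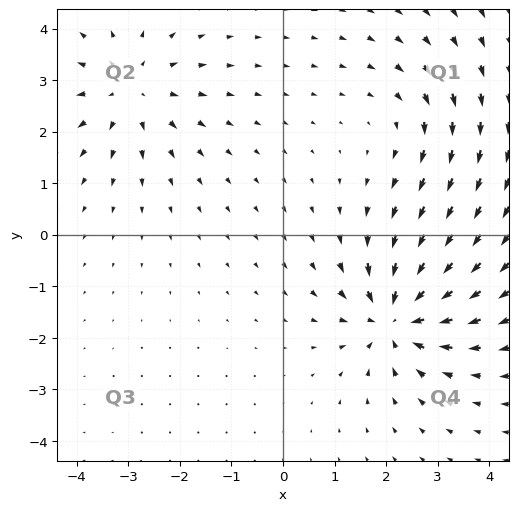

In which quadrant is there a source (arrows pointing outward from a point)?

Q2

The source sits at approximately (-3.0, 2.8), which lies in quadrant Q2. The divergence there is about +4, positive as expected for a source.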